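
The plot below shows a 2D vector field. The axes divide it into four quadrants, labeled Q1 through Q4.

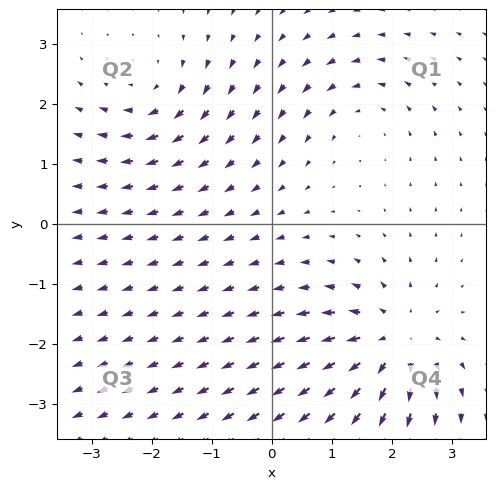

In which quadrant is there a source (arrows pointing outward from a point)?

Q4

The source sits at approximately (2.0, -2.0), which lies in quadrant Q4. The divergence there is about +5, positive as expected for a source.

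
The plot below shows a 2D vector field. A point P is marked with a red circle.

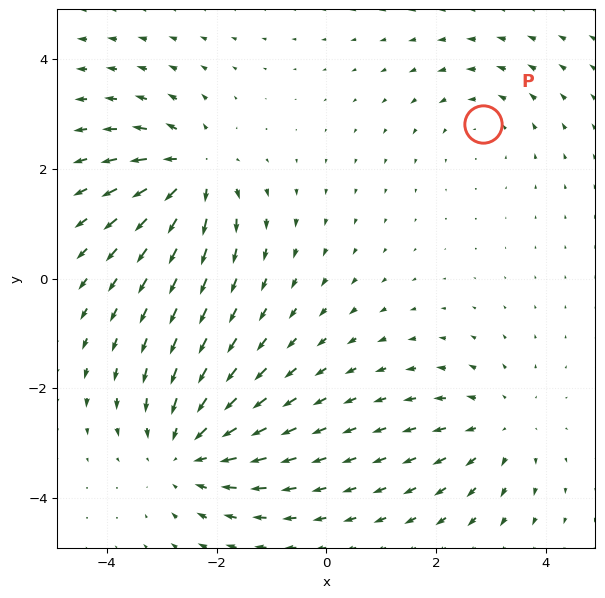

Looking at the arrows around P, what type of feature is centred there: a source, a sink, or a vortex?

At P (2.9, 2.8) the arrows circulate counterclockwise. Divergence ≈0, curl about +2 — near-zero divergence with nonzero curl is a vortex.

vortex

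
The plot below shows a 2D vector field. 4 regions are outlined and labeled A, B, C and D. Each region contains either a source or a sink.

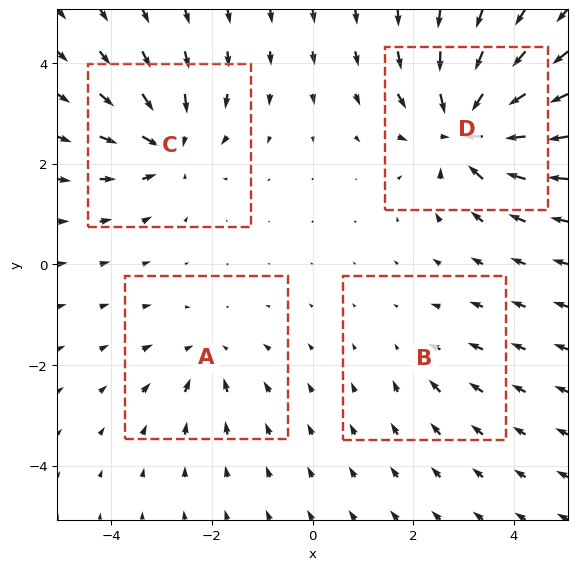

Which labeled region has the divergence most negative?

Divergence at each region's feature centre — A: about -4, B: about -3, C: about -6, D: about -9. Region D is most negative.

D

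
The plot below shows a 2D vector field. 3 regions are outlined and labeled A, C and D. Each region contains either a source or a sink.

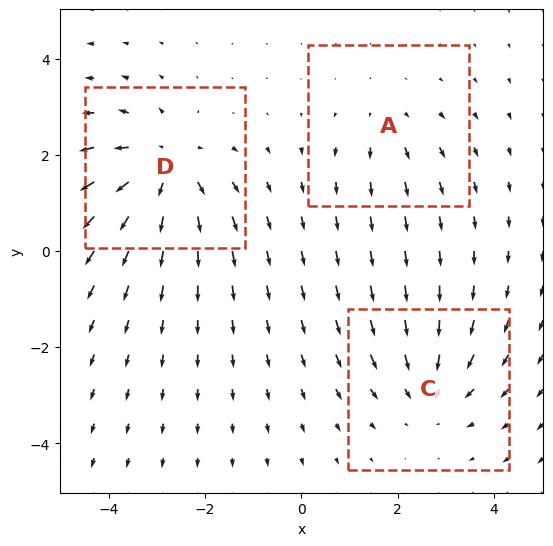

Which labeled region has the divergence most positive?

D

Divergence at each region's feature centre — A: about +2, C: about -3, D: about +4. Region D is most positive.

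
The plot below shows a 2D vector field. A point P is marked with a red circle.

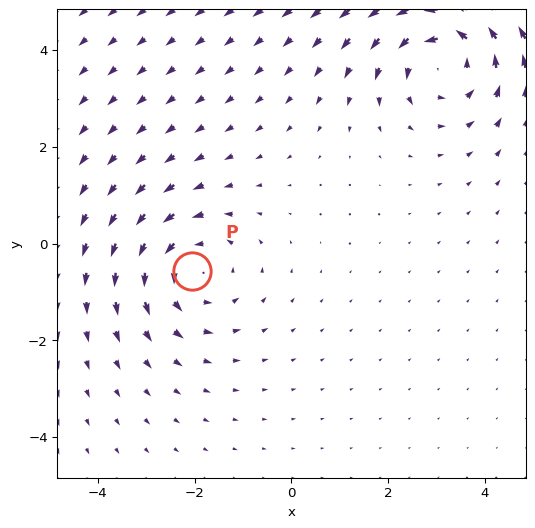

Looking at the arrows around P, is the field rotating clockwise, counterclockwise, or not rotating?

Near P at (-2.1, -0.6) the arrows circulate counterclockwise. The curl (z-component) there is about +2; positive curl means counterclockwise rotation.

counterclockwise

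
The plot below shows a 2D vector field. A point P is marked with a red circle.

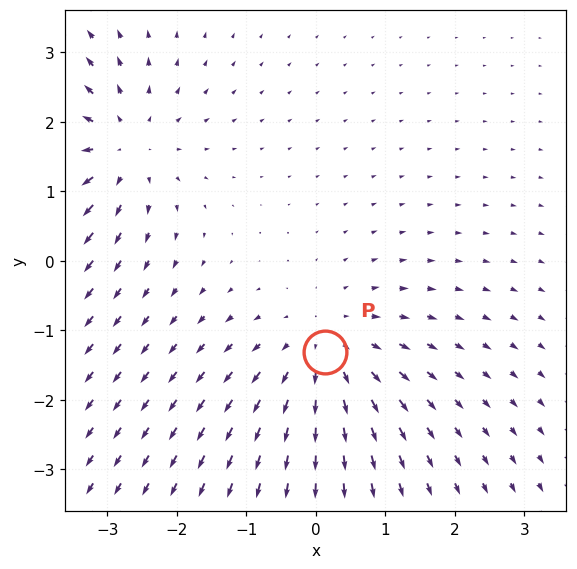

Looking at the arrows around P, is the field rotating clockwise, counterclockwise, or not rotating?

not rotating

Near P at (0.1, -1.3) the arrows show no circulation. The curl there is ≈0.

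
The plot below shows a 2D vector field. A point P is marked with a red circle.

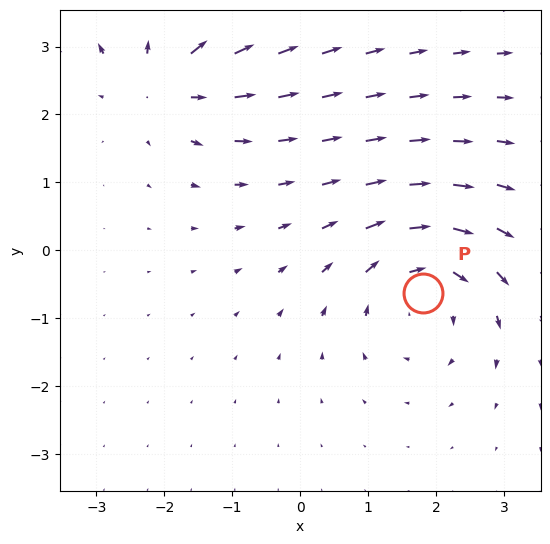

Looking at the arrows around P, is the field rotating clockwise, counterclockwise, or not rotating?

Near P at (1.8, -0.6) the arrows circulate clockwise. The curl (z-component) there is about -3; negative curl means clockwise rotation.

clockwise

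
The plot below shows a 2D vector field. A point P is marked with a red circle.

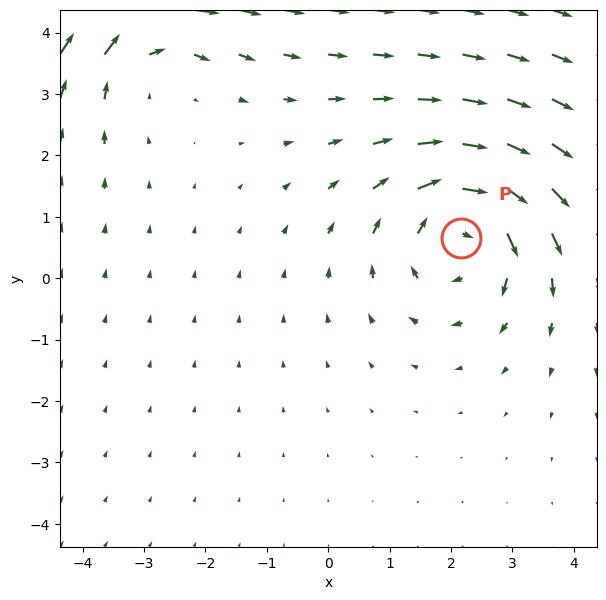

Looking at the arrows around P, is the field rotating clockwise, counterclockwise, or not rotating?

Near P at (2.2, 0.7) the arrows circulate clockwise. The curl (z-component) there is about -4; negative curl means clockwise rotation.

clockwise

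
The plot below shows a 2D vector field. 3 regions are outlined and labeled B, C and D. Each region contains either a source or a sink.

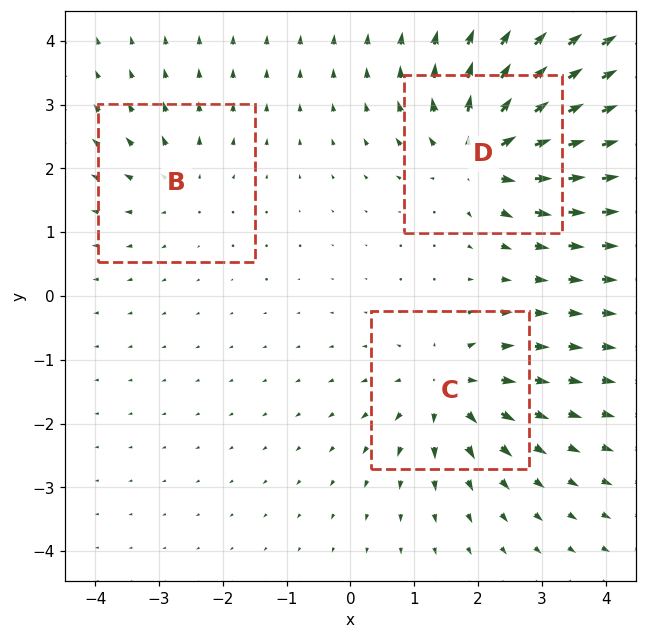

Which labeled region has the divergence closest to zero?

Divergence at each region's feature centre — B: about +3, C: about +4, D: about +6. Region B is closest to zero.

B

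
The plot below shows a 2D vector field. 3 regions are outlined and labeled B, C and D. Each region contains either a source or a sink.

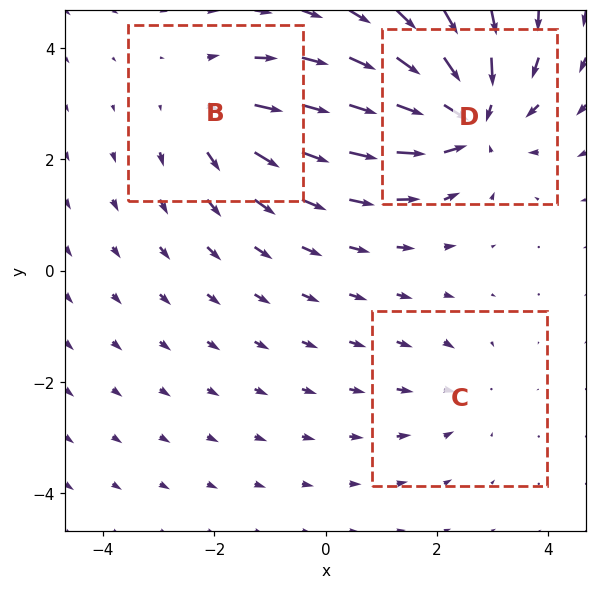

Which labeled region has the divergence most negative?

Divergence at each region's feature centre — B: about +3, C: about -2, D: about -5. Region D is most negative.

D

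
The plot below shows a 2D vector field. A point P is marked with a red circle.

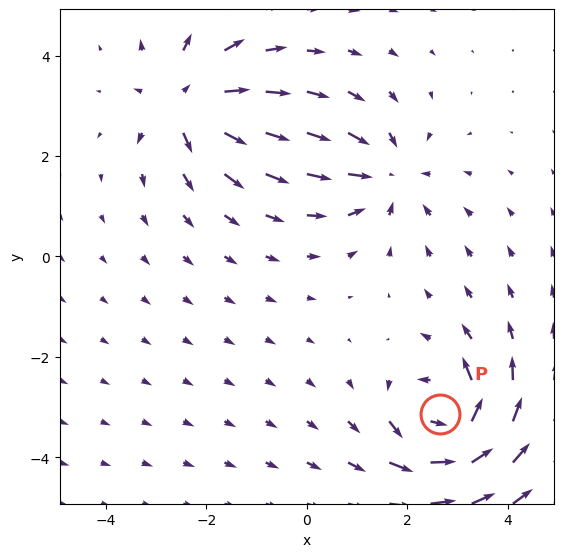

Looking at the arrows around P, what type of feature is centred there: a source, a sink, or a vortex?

At P (2.7, -3.1) the arrows circulate counterclockwise. Divergence ≈0, curl about +7 — near-zero divergence with nonzero curl is a vortex.

vortex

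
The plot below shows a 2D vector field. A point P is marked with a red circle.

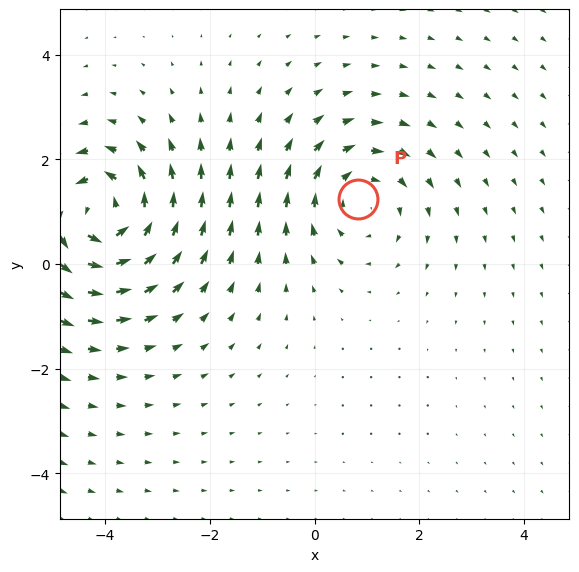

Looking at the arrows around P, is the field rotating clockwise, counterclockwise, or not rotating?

Near P at (0.8, 1.2) the arrows circulate clockwise. The curl (z-component) there is about -3; negative curl means clockwise rotation.

clockwise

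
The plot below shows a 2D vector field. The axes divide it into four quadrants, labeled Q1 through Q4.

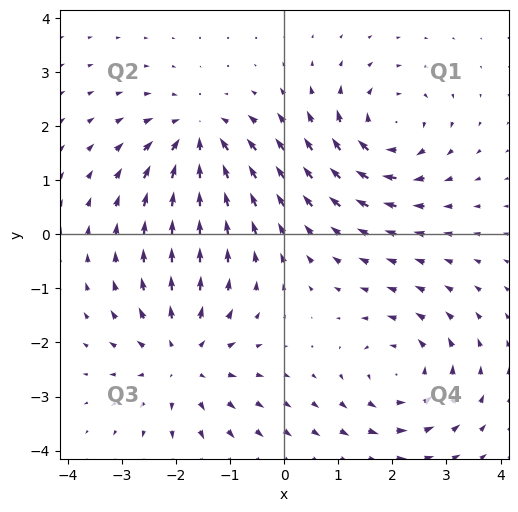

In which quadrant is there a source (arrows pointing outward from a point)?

The source sits at approximately (-1.9, -2.3), which lies in quadrant Q3. The divergence there is about +4, positive as expected for a source.

Q3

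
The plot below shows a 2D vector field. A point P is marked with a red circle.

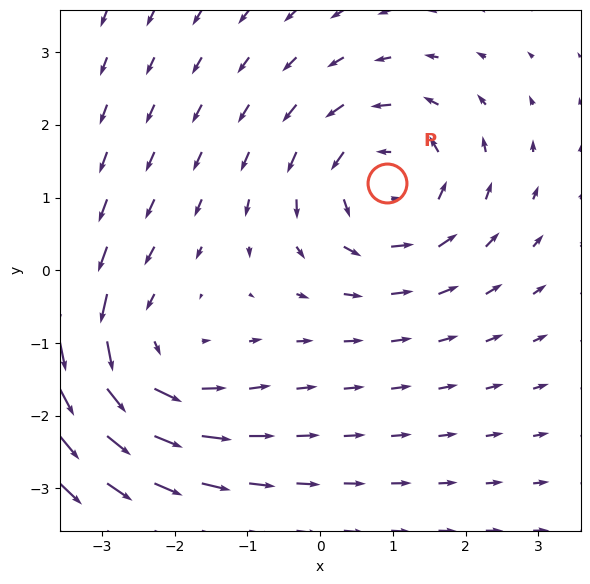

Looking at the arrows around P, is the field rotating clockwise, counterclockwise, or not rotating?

Near P at (0.9, 1.2) the arrows circulate counterclockwise. The curl (z-component) there is about +5; positive curl means counterclockwise rotation.

counterclockwise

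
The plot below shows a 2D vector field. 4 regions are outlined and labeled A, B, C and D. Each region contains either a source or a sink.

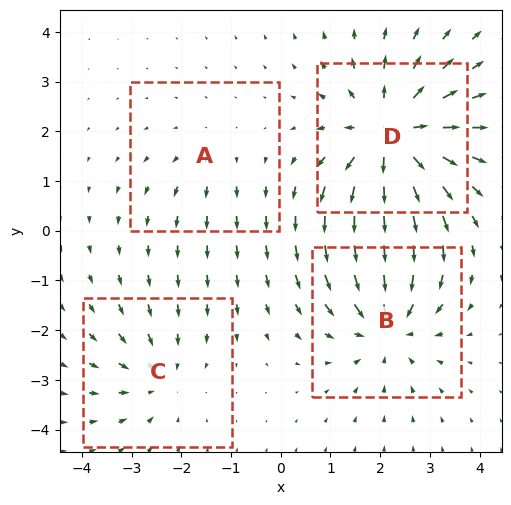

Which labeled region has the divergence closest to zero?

A

Divergence at each region's feature centre — A: about +2, B: about -5, C: about -3, D: about +7. Region A is closest to zero.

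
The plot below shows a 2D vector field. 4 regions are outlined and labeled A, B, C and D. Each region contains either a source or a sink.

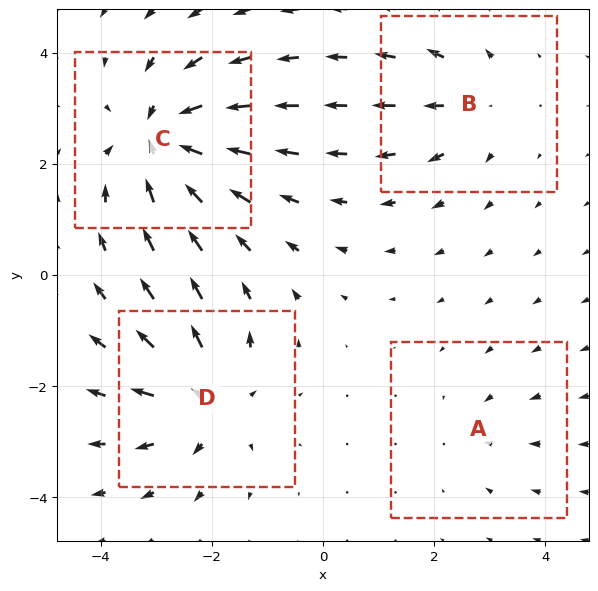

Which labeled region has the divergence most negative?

Divergence at each region's feature centre — A: about -2, B: about +3, C: about -7, D: about +5. Region C is most negative.

C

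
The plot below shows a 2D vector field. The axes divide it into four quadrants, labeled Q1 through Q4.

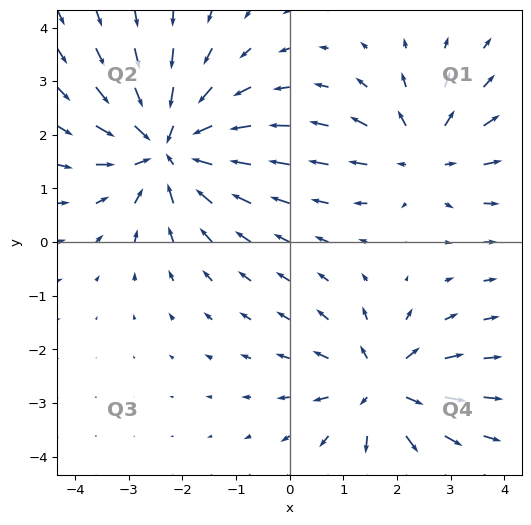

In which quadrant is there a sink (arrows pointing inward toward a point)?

The sink sits at approximately (-2.3, 1.8), which lies in quadrant Q2. The divergence there is about -4, negative as expected for a sink.

Q2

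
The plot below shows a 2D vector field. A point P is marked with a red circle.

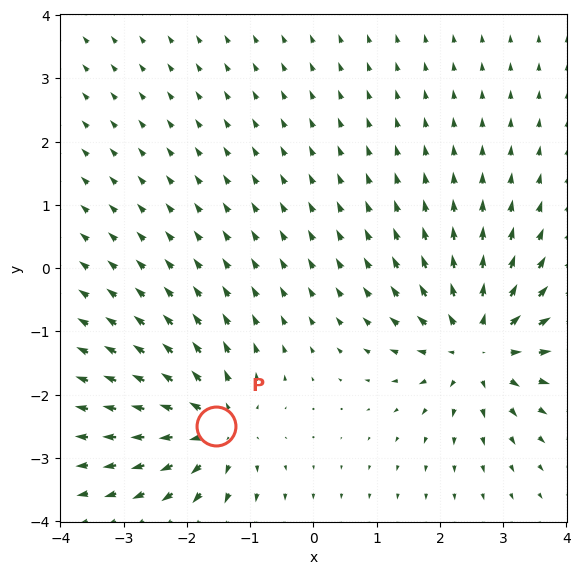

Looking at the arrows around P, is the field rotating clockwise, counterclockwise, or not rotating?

not rotating

Near P at (-1.5, -2.5) the arrows show no circulation. The curl there is ≈0.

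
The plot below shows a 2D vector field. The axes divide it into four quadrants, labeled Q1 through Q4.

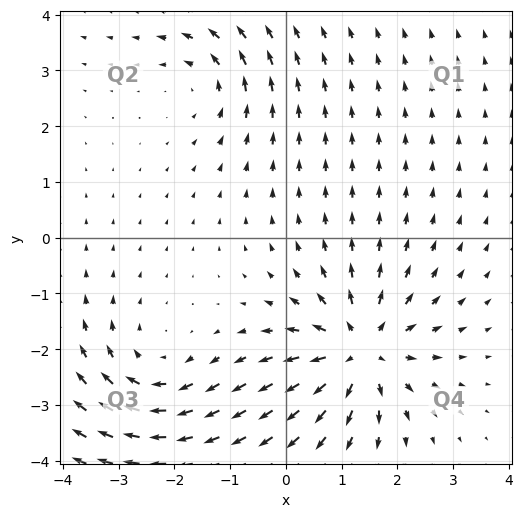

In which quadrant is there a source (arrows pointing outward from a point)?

Q4

The source sits at approximately (1.3, -2.0), which lies in quadrant Q4. The divergence there is about +6, positive as expected for a source.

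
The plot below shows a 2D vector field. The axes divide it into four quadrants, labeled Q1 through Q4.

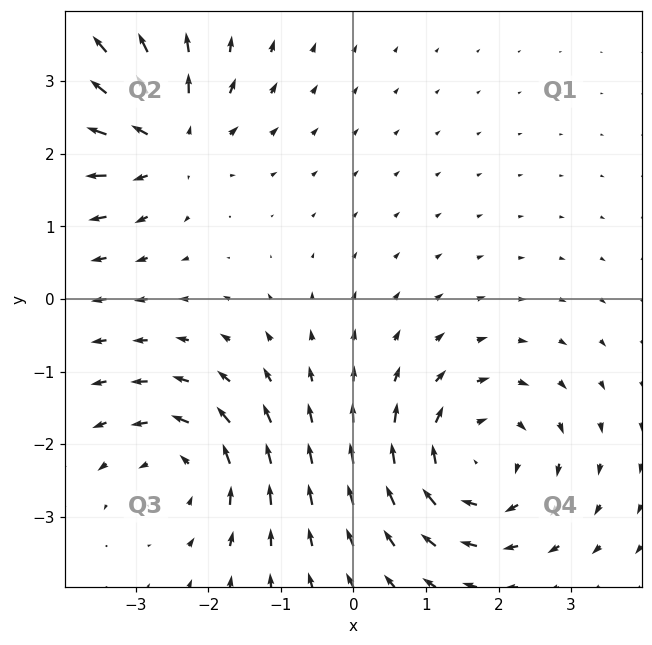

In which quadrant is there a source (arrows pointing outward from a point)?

The source sits at approximately (-2.6, 2.2), which lies in quadrant Q2. The divergence there is about +4, positive as expected for a source.

Q2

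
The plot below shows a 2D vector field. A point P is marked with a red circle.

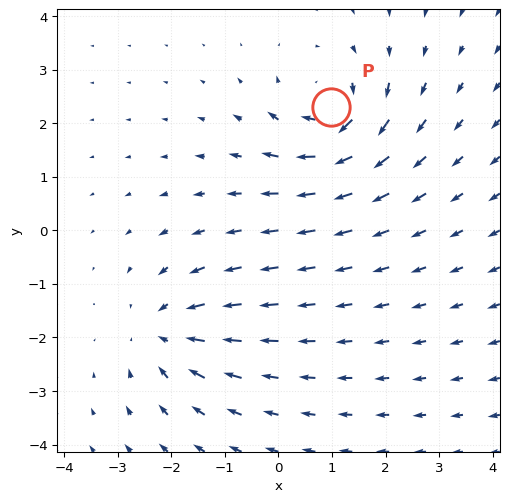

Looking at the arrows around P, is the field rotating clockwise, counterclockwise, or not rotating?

clockwise

Near P at (1.0, 2.3) the arrows circulate clockwise. The curl (z-component) there is about -7; negative curl means clockwise rotation.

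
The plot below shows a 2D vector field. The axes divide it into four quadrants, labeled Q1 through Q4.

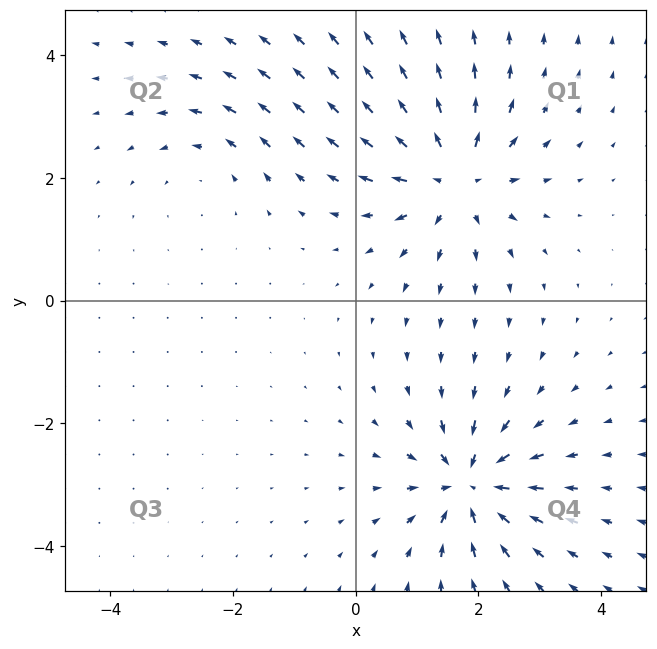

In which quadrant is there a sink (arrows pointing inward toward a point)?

The sink sits at approximately (1.9, -3.0), which lies in quadrant Q4. The divergence there is about -6, negative as expected for a sink.

Q4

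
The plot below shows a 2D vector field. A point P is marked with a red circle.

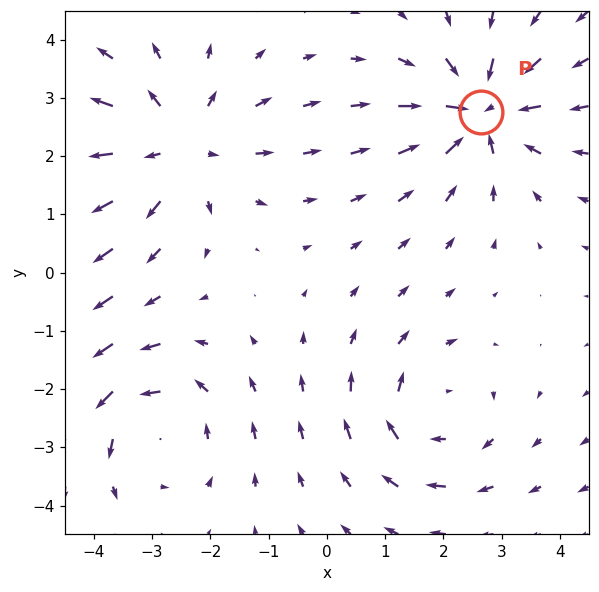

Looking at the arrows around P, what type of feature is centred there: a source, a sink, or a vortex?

sink

At P (2.6, 2.8) the arrows converge inward. Divergence about -4, curl ≈0 — negative divergence with near-zero curl is a sink.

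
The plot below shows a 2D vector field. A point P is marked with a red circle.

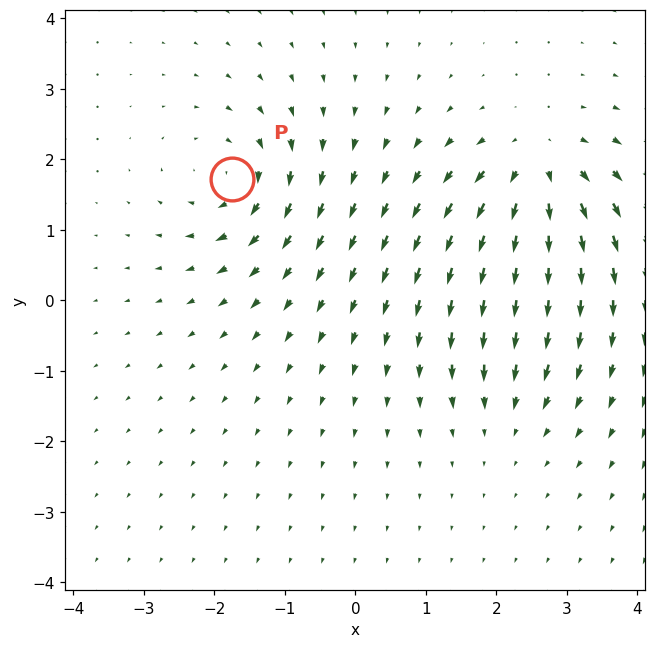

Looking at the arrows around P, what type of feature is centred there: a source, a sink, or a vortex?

vortex

At P (-1.7, 1.7) the arrows circulate clockwise. Divergence ≈0, curl about -5 — near-zero divergence with nonzero curl is a vortex.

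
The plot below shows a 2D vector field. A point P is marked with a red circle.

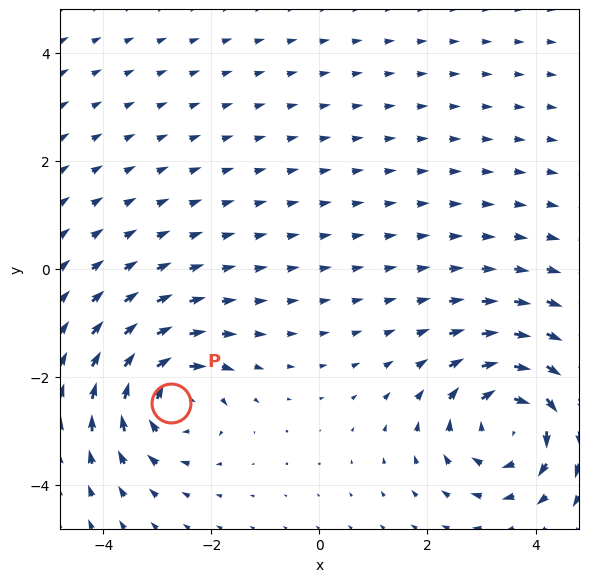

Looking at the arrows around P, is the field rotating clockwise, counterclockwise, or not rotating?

Near P at (-2.8, -2.5) the arrows circulate clockwise. The curl (z-component) there is about -5; negative curl means clockwise rotation.

clockwise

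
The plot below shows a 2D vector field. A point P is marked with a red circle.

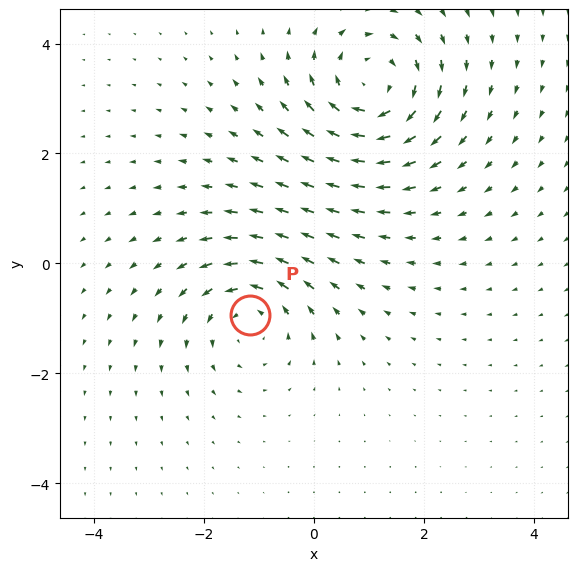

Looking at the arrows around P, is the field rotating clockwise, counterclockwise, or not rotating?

counterclockwise

Near P at (-1.2, -0.9) the arrows circulate counterclockwise. The curl (z-component) there is about +4; positive curl means counterclockwise rotation.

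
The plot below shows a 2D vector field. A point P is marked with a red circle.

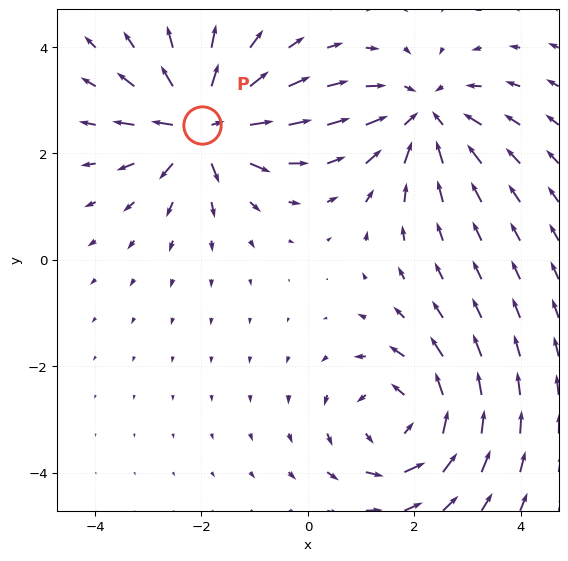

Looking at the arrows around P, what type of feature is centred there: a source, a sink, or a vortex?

source

At P (-2.0, 2.5) the arrows spread outward. Divergence about +6, curl ≈0 — positive divergence with near-zero curl is a source.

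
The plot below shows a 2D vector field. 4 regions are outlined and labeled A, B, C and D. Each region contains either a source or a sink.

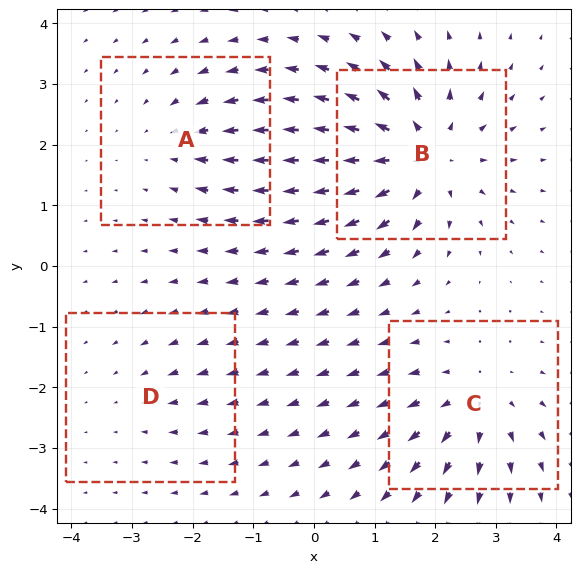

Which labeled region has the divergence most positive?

B

Divergence at each region's feature centre — A: about -3, B: about +7, C: about +5, D: about -2. Region B is most positive.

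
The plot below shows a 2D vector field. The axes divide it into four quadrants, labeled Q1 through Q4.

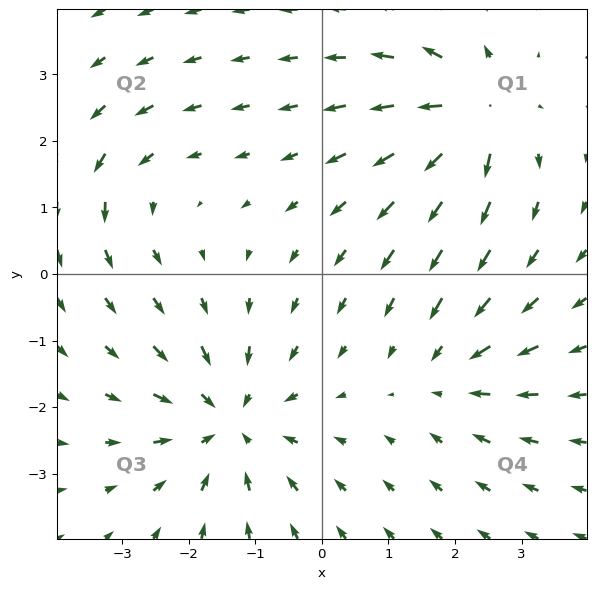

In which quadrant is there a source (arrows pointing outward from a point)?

The source sits at approximately (2.3, 2.4), which lies in quadrant Q1. The divergence there is about +6, positive as expected for a source.

Q1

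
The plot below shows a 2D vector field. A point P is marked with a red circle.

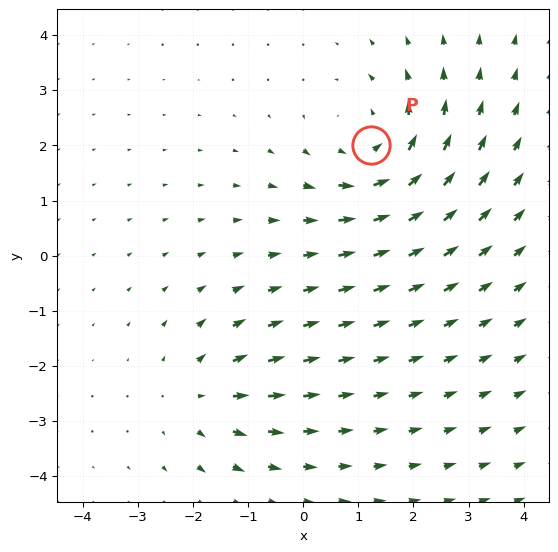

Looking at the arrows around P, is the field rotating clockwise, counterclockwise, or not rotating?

Near P at (1.2, 2.0) the arrows circulate counterclockwise. The curl (z-component) there is about +4; positive curl means counterclockwise rotation.

counterclockwise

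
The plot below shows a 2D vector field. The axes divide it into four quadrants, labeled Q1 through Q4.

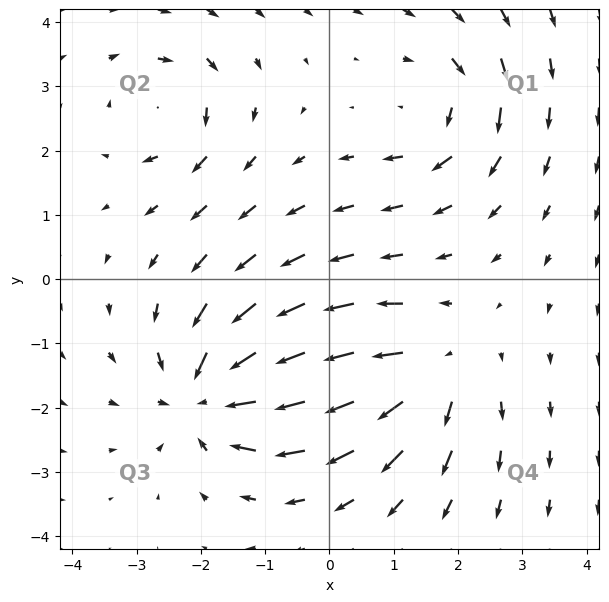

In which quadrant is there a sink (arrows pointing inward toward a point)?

Q3

The sink sits at approximately (-1.9, -1.8), which lies in quadrant Q3. The divergence there is about -5, negative as expected for a sink.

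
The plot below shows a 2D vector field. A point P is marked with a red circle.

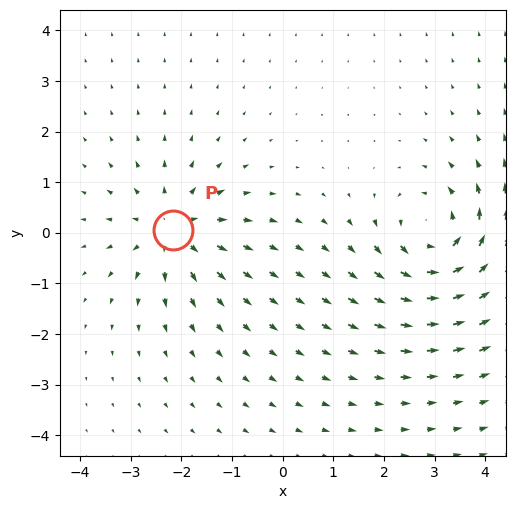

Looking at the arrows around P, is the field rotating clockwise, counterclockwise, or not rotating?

Near P at (-2.2, 0.1) the arrows show no circulation. The curl there is ≈0.

not rotating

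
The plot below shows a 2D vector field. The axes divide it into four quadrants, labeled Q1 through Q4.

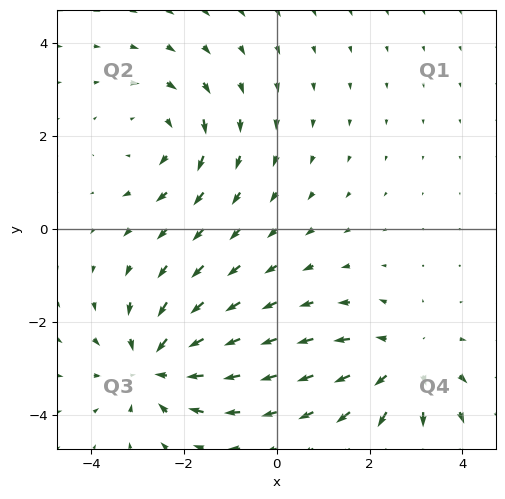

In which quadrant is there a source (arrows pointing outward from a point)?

The source sits at approximately (2.8, -2.9), which lies in quadrant Q4. The divergence there is about +4, positive as expected for a source.

Q4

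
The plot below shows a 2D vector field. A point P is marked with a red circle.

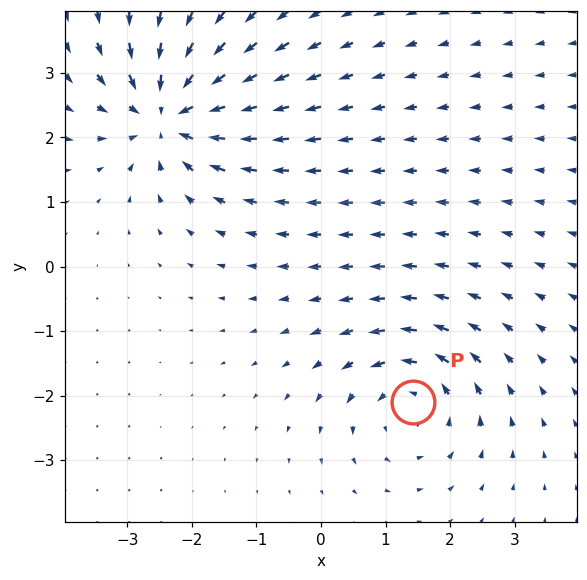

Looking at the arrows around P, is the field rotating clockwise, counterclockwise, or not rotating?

Near P at (1.4, -2.1) the arrows circulate counterclockwise. The curl (z-component) there is about +4; positive curl means counterclockwise rotation.

counterclockwise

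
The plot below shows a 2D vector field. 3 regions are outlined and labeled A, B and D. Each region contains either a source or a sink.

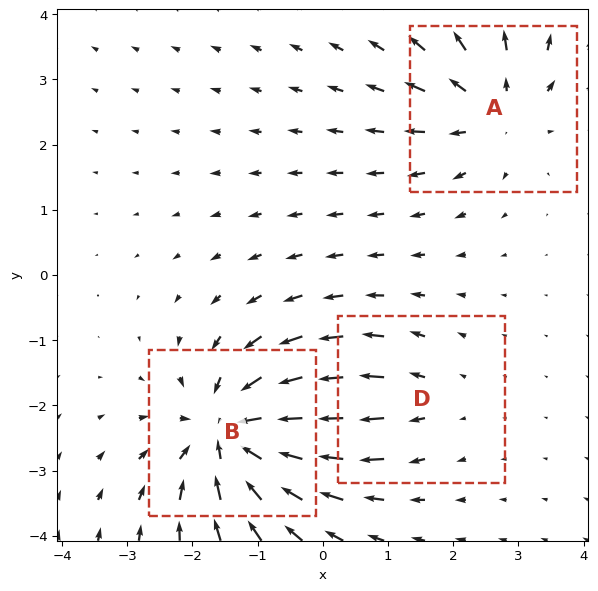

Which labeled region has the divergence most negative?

B

Divergence at each region's feature centre — A: about +3, B: about -5, D: about +2. Region B is most negative.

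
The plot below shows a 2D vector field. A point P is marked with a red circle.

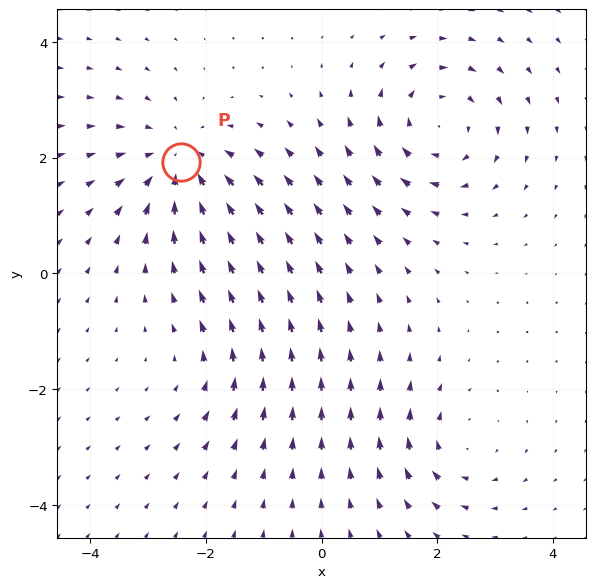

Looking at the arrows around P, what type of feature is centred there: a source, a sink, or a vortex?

At P (-2.4, 1.9) the arrows converge inward. Divergence about -4, curl ≈0 — negative divergence with near-zero curl is a sink.

sink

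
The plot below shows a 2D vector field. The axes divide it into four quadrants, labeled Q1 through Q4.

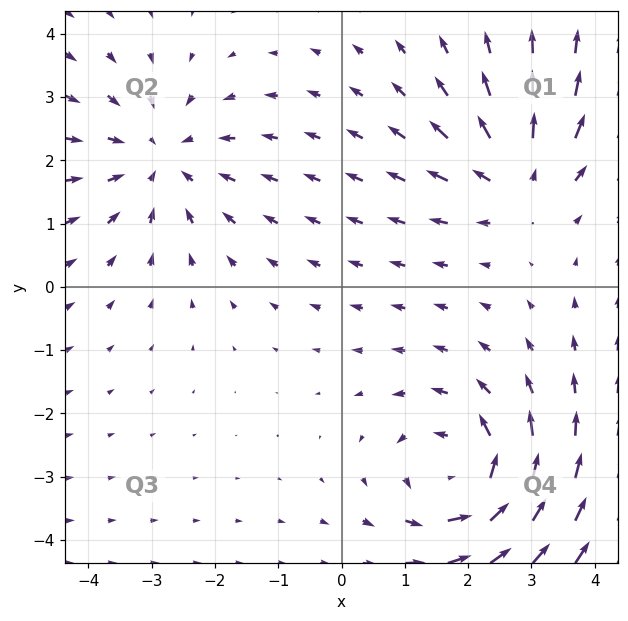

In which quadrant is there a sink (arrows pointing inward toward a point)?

The sink sits at approximately (-2.9, 2.0), which lies in quadrant Q2. The divergence there is about -3, negative as expected for a sink.

Q2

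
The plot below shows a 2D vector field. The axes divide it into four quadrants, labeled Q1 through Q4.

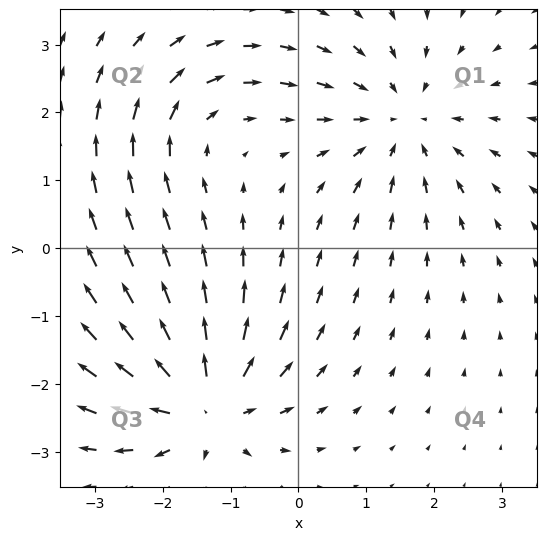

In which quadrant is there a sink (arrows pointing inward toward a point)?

The sink sits at approximately (1.5, 1.9), which lies in quadrant Q1. The divergence there is about -3, negative as expected for a sink.

Q1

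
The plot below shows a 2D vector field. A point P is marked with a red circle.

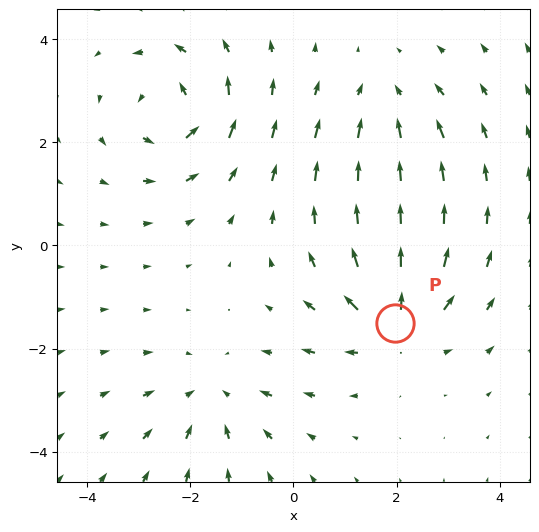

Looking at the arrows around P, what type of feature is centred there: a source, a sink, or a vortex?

At P (2.0, -1.5) the arrows spread outward. Divergence about +5, curl ≈0 — positive divergence with near-zero curl is a source.

source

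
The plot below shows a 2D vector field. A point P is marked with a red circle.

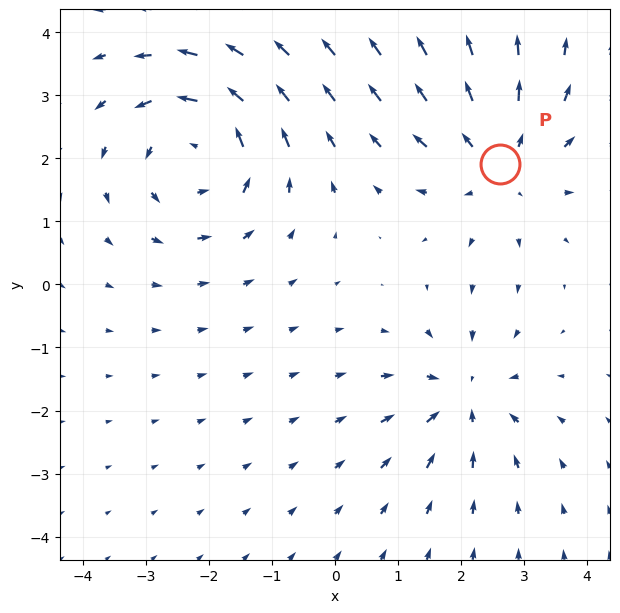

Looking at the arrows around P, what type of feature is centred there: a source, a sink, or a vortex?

source

At P (2.6, 1.9) the arrows spread outward. Divergence about +3, curl ≈0 — positive divergence with near-zero curl is a source.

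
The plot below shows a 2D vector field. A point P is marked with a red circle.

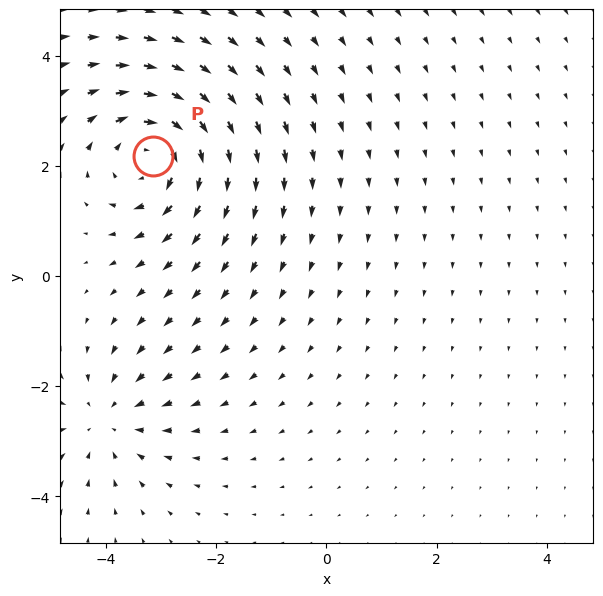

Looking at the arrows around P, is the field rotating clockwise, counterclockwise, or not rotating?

Near P at (-3.2, 2.2) the arrows circulate clockwise. The curl (z-component) there is about -4; negative curl means clockwise rotation.

clockwise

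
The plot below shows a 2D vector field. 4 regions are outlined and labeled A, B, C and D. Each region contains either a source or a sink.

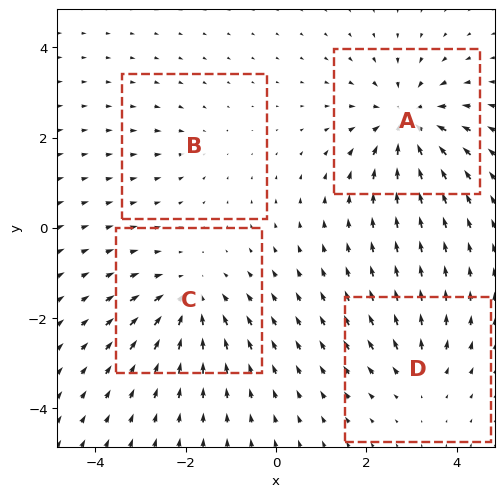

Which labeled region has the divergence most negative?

A

Divergence at each region's feature centre — A: about -6, B: about -2, C: about -5, D: about +3. Region A is most negative.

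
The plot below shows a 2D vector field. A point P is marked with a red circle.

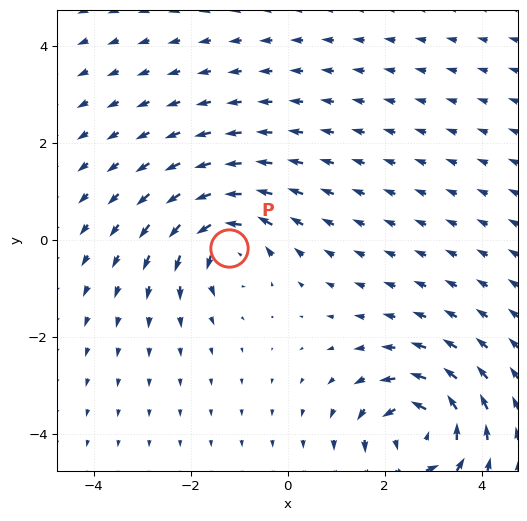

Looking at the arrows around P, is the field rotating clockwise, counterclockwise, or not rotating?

counterclockwise

Near P at (-1.2, -0.2) the arrows circulate counterclockwise. The curl (z-component) there is about +5; positive curl means counterclockwise rotation.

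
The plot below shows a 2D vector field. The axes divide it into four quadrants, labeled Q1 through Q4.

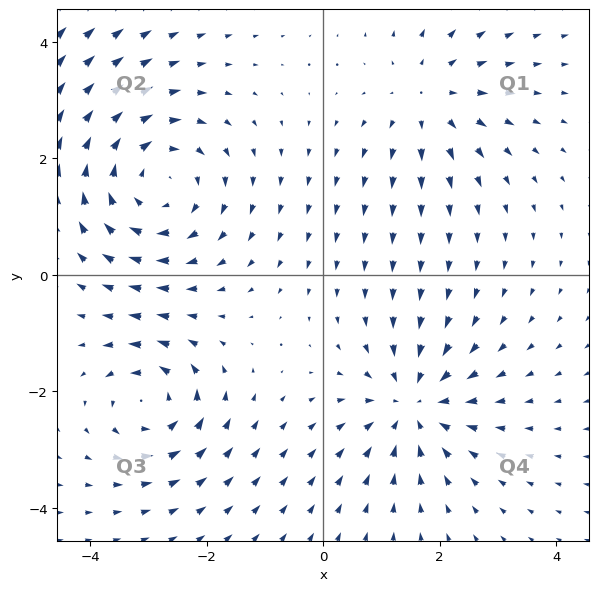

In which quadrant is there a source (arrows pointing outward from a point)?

The source sits at approximately (1.8, 3.0), which lies in quadrant Q1. The divergence there is about +3, positive as expected for a source.

Q1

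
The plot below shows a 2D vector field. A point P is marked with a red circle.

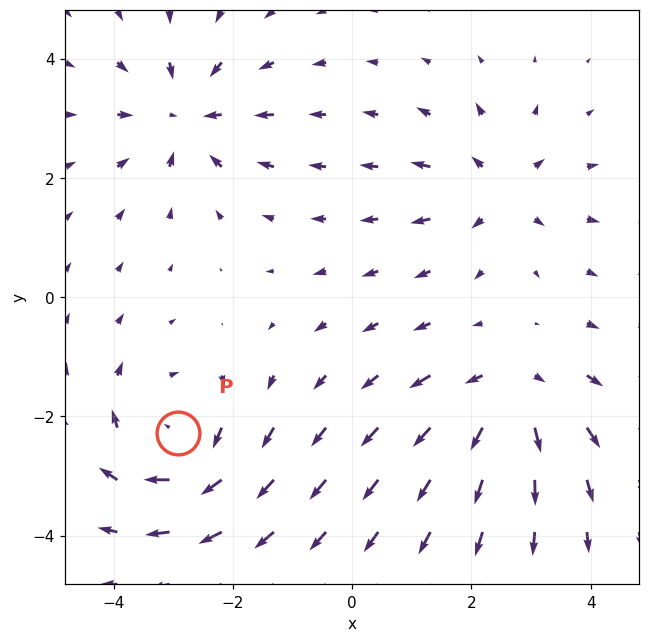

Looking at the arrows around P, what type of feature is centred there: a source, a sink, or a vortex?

vortex

At P (-2.9, -2.3) the arrows circulate clockwise. Divergence ≈0, curl about -4 — near-zero divergence with nonzero curl is a vortex.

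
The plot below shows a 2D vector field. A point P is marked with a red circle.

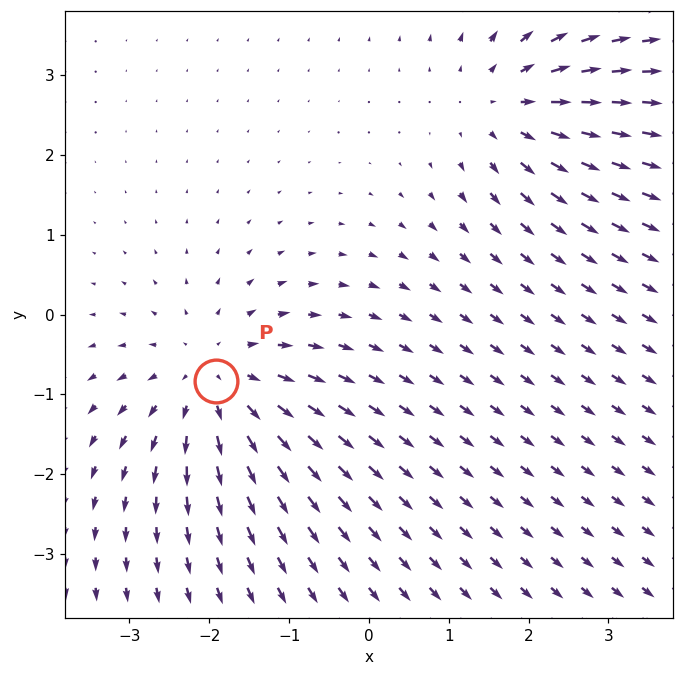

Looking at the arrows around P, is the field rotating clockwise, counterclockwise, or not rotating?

not rotating

Near P at (-1.9, -0.8) the arrows show no circulation. The curl there is ≈0.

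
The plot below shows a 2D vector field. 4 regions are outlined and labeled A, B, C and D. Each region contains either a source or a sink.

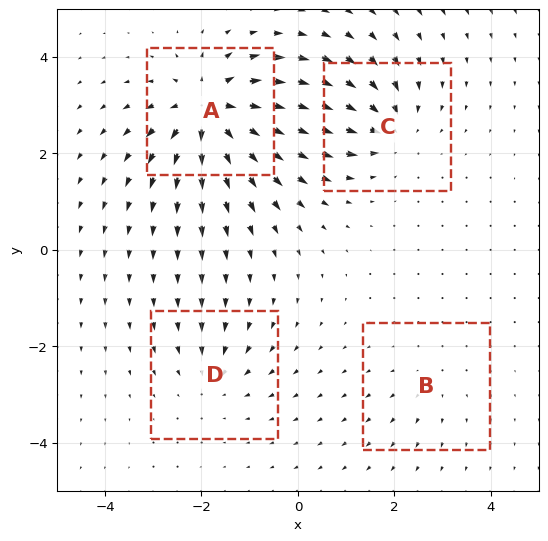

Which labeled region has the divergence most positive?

Divergence at each region's feature centre — A: about +8, B: about +2, C: about -5, D: about -3. Region A is most positive.

A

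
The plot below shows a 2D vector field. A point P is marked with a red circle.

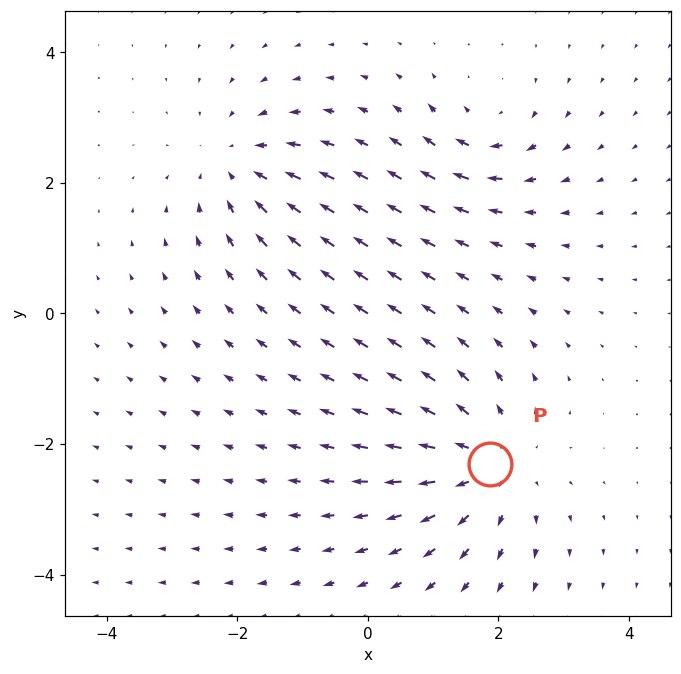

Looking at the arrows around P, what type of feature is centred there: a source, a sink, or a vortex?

source

At P (1.9, -2.3) the arrows spread outward. Divergence about +4, curl ≈0 — positive divergence with near-zero curl is a source.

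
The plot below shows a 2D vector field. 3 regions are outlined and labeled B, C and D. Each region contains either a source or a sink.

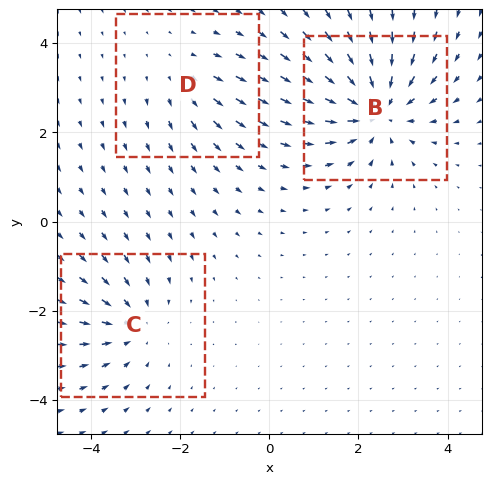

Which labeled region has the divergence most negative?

Divergence at each region's feature centre — B: about -5, C: about -3, D: about +2. Region B is most negative.

B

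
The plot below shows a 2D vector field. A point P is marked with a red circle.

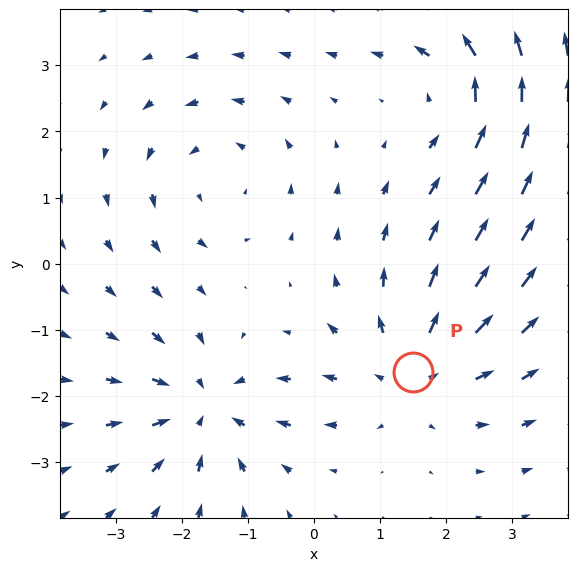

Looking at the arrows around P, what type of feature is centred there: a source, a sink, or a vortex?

At P (1.5, -1.6) the arrows spread outward. Divergence about +3, curl ≈0 — positive divergence with near-zero curl is a source.

source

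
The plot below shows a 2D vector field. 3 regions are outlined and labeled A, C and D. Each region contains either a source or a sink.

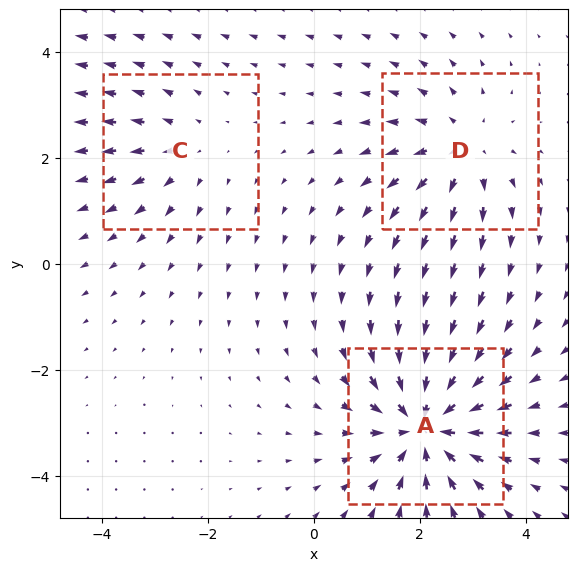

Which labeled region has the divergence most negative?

Divergence at each region's feature centre — A: about -5, C: about +2, D: about +3. Region A is most negative.

A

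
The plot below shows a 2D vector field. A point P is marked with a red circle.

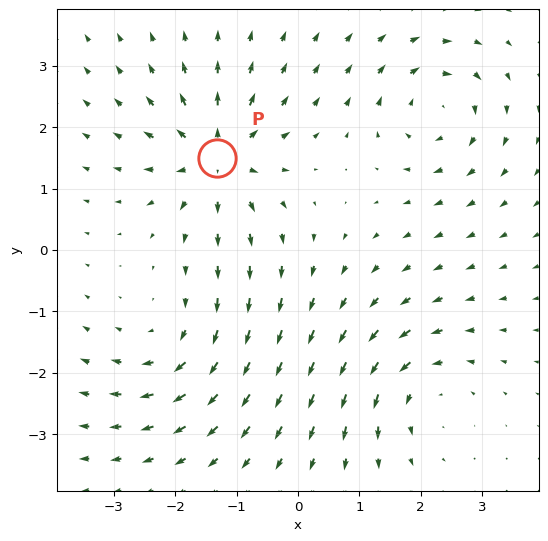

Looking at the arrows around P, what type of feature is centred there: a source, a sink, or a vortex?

At P (-1.3, 1.5) the arrows spread outward. Divergence about +7, curl ≈0 — positive divergence with near-zero curl is a source.

source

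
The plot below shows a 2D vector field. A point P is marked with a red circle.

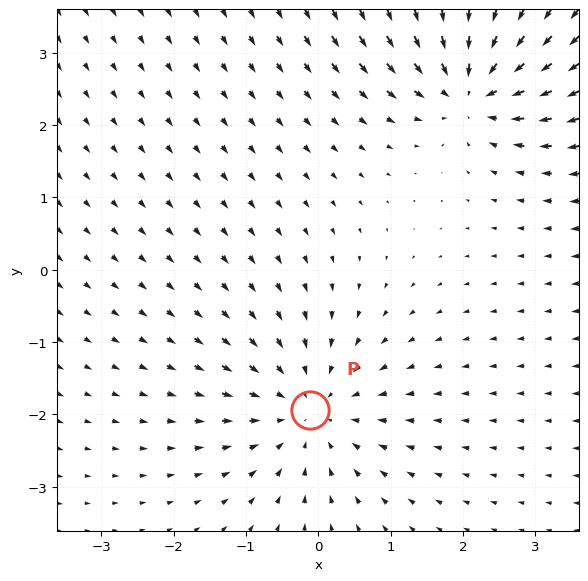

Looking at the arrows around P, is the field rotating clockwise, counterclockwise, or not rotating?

not rotating

Near P at (-0.1, -1.9) the arrows show no circulation. The curl there is ≈0.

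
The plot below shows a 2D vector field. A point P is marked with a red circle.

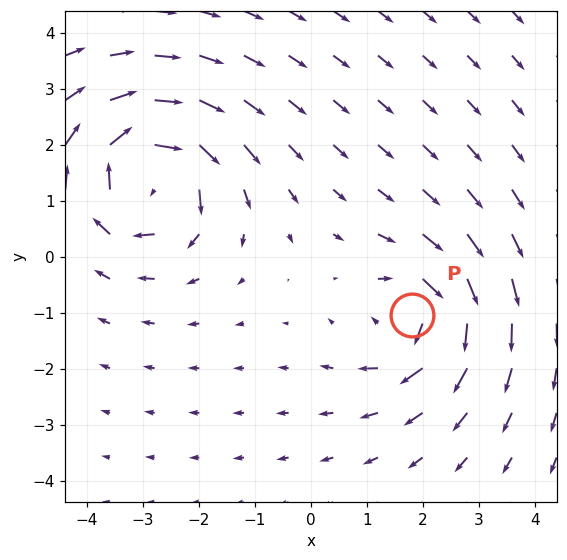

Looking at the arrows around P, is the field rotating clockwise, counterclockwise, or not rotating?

Near P at (1.8, -1.0) the arrows circulate clockwise. The curl (z-component) there is about -5; negative curl means clockwise rotation.

clockwise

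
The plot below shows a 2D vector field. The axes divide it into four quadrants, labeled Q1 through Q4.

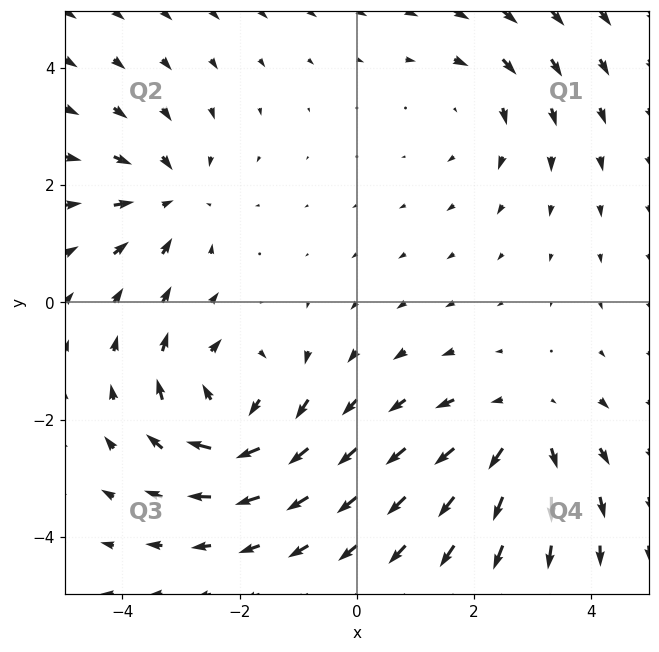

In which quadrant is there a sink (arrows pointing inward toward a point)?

The sink sits at approximately (-3.2, 1.8), which lies in quadrant Q2. The divergence there is about -4, negative as expected for a sink.

Q2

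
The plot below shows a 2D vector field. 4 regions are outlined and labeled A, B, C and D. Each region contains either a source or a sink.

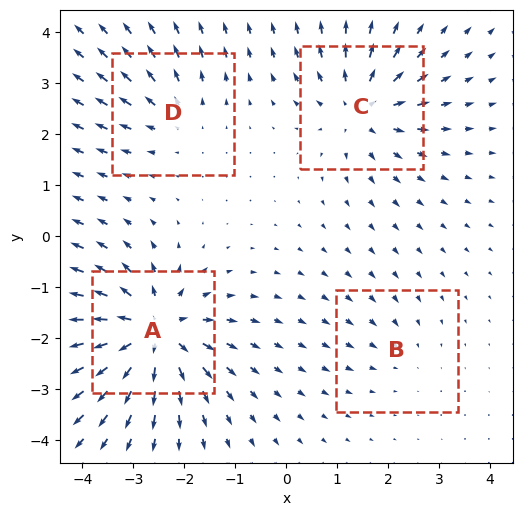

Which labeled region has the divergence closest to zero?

Divergence at each region's feature centre — A: about +8, B: about -2, C: about +6, D: about +4. Region B is closest to zero.

B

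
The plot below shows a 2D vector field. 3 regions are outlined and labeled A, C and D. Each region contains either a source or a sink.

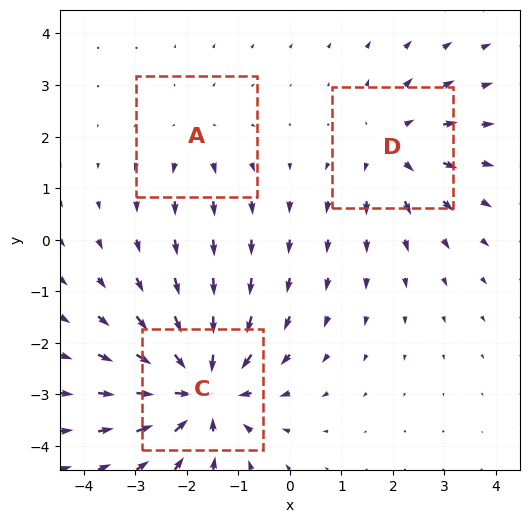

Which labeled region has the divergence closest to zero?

Divergence at each region's feature centre — A: about +2, C: about -5, D: about +3. Region A is closest to zero.

A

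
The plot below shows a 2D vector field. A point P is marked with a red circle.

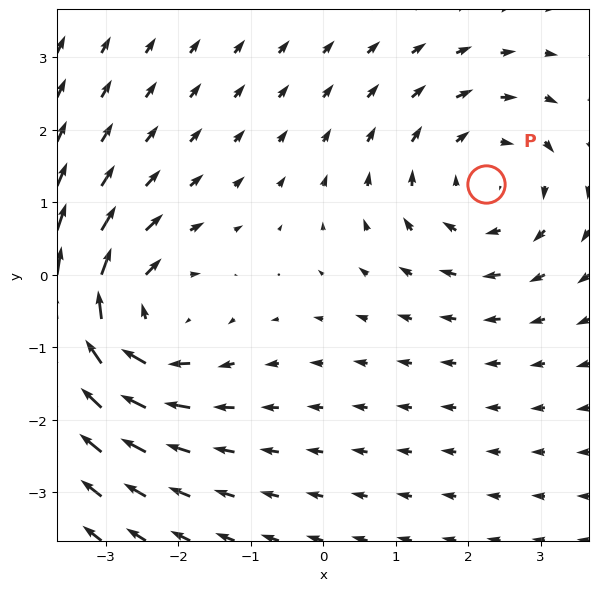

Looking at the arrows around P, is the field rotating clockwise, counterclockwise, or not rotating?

Near P at (2.2, 1.3) the arrows circulate clockwise. The curl (z-component) there is about -2; negative curl means clockwise rotation.

clockwise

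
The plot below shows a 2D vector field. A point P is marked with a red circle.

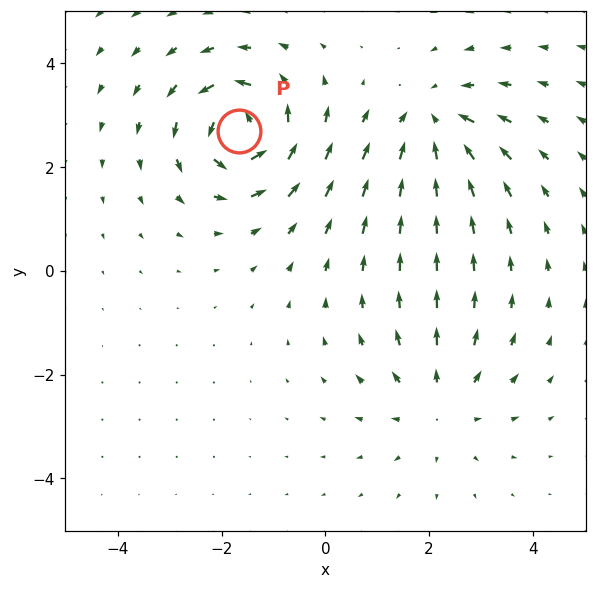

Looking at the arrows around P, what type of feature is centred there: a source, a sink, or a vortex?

At P (-1.7, 2.7) the arrows circulate counterclockwise. Divergence ≈0, curl about +6 — near-zero divergence with nonzero curl is a vortex.

vortex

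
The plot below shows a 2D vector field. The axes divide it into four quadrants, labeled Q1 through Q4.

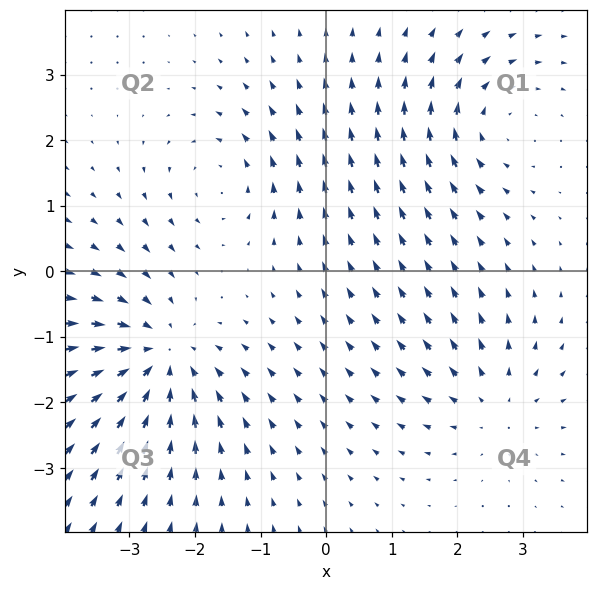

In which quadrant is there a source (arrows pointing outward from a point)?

The source sits at approximately (2.6, -2.0), which lies in quadrant Q4. The divergence there is about +3, positive as expected for a source.

Q4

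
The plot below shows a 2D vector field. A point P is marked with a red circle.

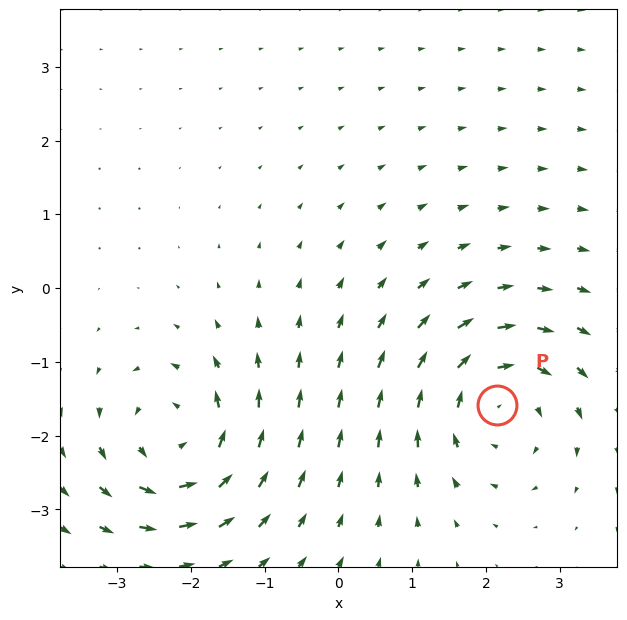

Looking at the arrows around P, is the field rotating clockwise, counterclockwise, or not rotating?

Near P at (2.1, -1.6) the arrows circulate clockwise. The curl (z-component) there is about -5; negative curl means clockwise rotation.

clockwise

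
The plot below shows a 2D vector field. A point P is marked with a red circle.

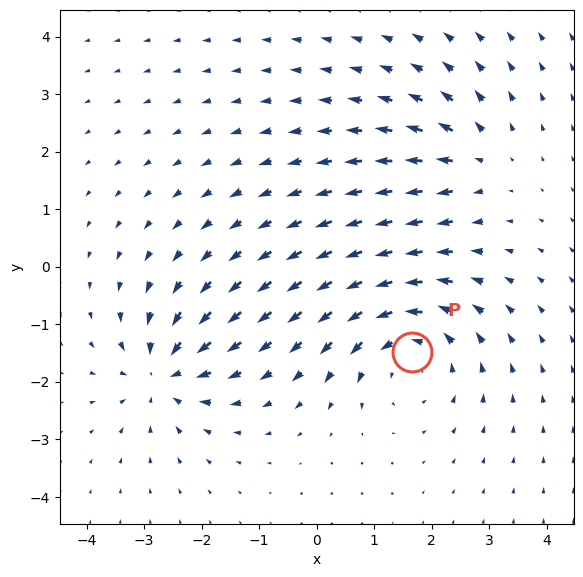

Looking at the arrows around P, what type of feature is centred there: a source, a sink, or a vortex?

vortex

At P (1.7, -1.5) the arrows circulate counterclockwise. Divergence ≈0, curl about +4 — near-zero divergence with nonzero curl is a vortex.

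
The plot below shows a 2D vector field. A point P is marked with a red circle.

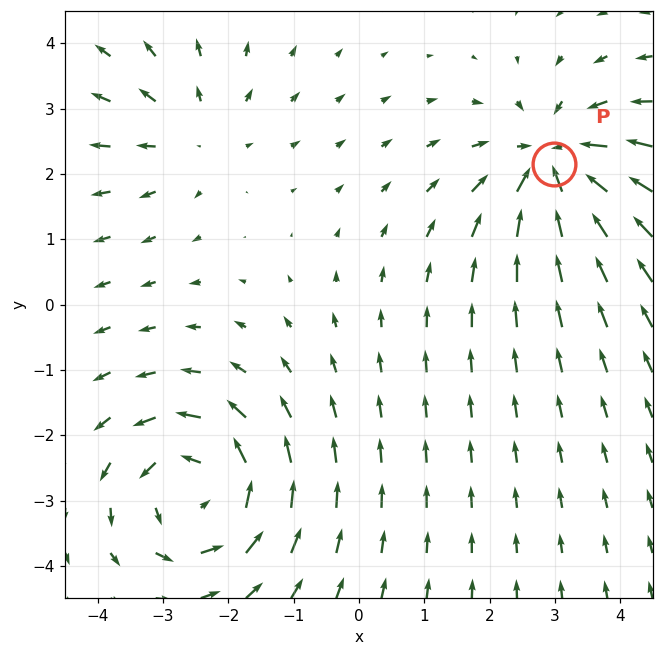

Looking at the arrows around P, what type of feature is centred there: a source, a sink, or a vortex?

At P (3.0, 2.2) the arrows converge inward. Divergence about -5, curl ≈0 — negative divergence with near-zero curl is a sink.

sink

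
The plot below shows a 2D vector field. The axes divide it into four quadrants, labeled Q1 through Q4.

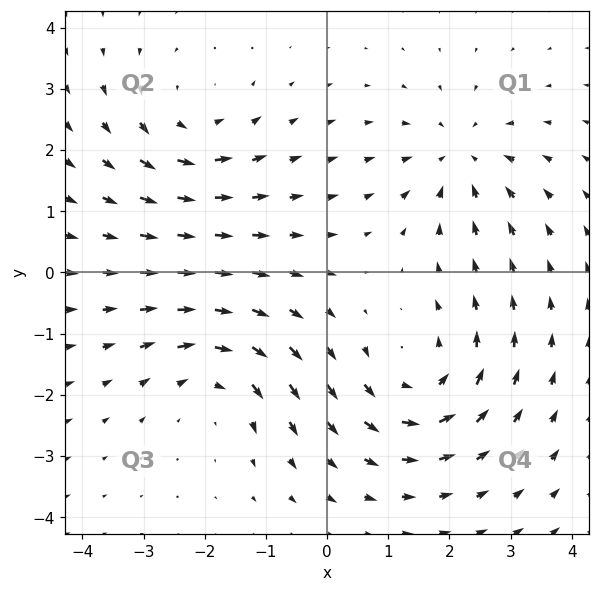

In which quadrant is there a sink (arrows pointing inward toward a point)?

The sink sits at approximately (2.2, 1.9), which lies in quadrant Q1. The divergence there is about -3, negative as expected for a sink.

Q1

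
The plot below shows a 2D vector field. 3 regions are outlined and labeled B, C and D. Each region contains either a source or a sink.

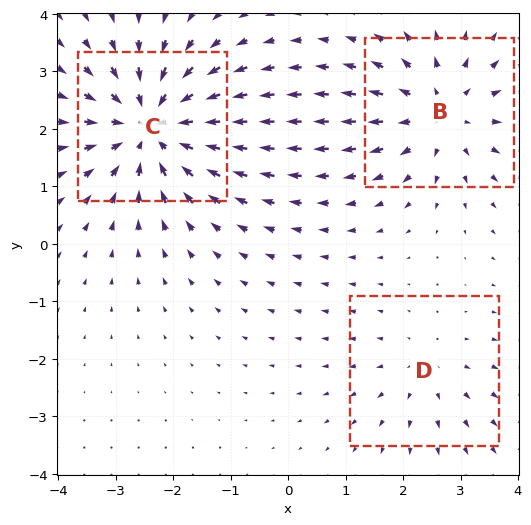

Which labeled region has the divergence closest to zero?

D

Divergence at each region's feature centre — B: about +3, C: about -4, D: about +2. Region D is closest to zero.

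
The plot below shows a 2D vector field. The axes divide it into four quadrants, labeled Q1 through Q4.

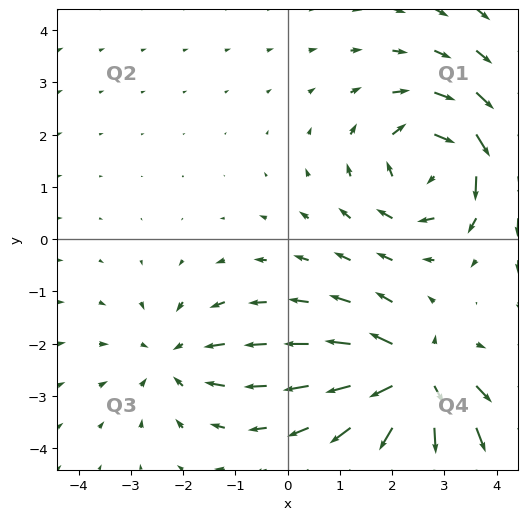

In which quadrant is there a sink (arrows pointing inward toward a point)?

Q3

The sink sits at approximately (-2.2, -2.3), which lies in quadrant Q3. The divergence there is about -3, negative as expected for a sink.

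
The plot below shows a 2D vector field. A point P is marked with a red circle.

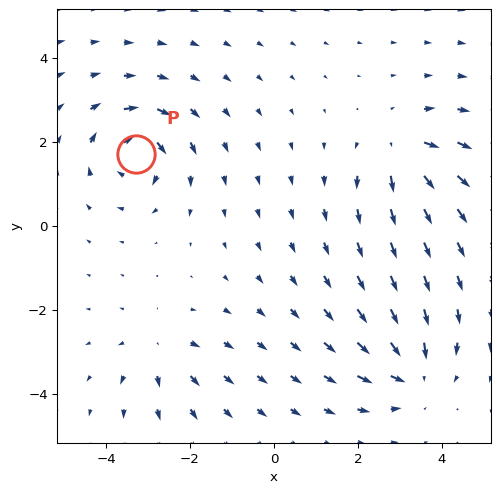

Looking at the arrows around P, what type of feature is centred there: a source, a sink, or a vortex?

At P (-3.3, 1.7) the arrows circulate clockwise. Divergence ≈0, curl about -5 — near-zero divergence with nonzero curl is a vortex.

vortex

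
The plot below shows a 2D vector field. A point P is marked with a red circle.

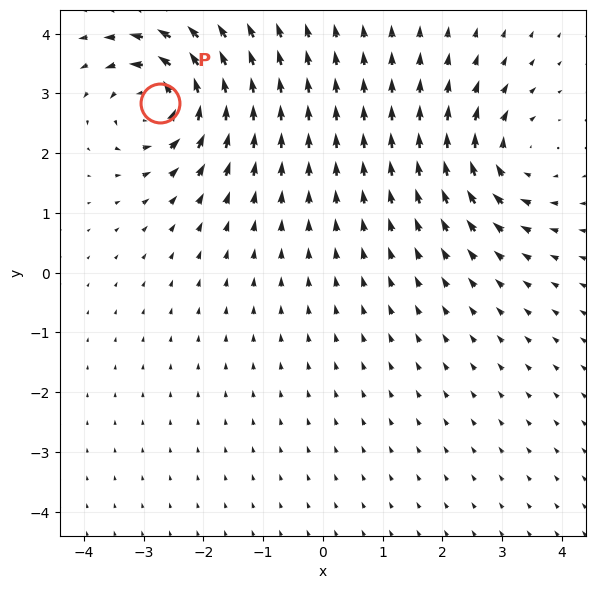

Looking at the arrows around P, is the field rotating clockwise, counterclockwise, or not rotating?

Near P at (-2.7, 2.8) the arrows circulate counterclockwise. The curl (z-component) there is about +7; positive curl means counterclockwise rotation.

counterclockwise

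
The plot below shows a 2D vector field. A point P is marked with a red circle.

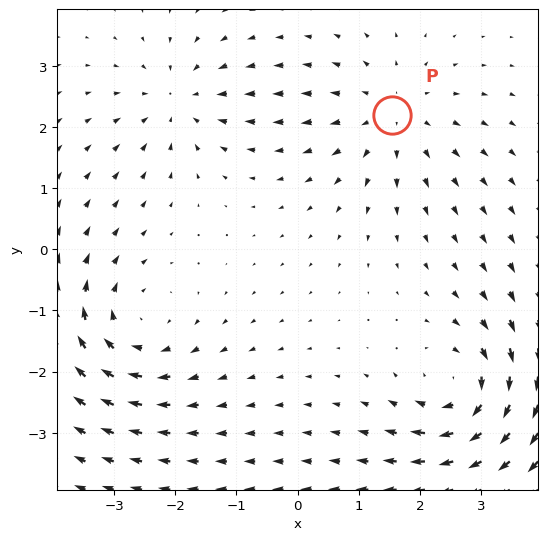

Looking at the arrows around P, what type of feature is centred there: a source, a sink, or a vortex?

At P (1.5, 2.2) the arrows spread outward. Divergence about +3, curl ≈0 — positive divergence with near-zero curl is a source.

source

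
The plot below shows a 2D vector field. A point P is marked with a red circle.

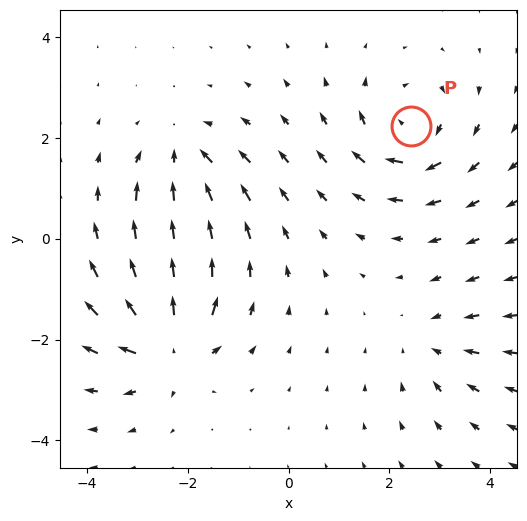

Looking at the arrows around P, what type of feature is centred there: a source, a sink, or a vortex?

At P (2.4, 2.2) the arrows circulate clockwise. Divergence ≈0, curl about -5 — near-zero divergence with nonzero curl is a vortex.

vortex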